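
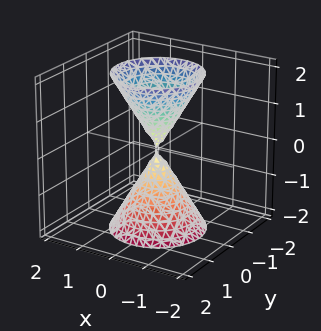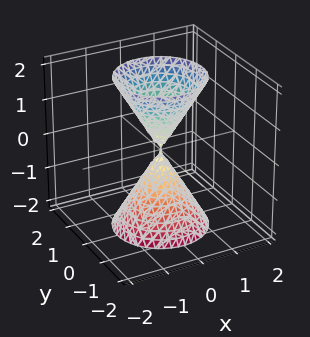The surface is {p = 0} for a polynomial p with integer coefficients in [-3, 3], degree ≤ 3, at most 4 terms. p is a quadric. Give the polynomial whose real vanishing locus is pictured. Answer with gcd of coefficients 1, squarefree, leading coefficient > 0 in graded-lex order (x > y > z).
3*x^2 + 3*y^2 - z^2

(a) There are 2 components.
(b) The degree is 2 — a double cone through the origin; a quadric.
(c) By symmetry, every cross-section ⟂ z is a circle, so x, y appear only via x² + y²; mirror symmetry z ↦ −z ⇒ only even powers of z.
(d) Checking where it meets the axes: a circular section at z = -1 has radius between 0 and 1; it meets the z-axis at z = 0 (among the integer gridlines).
(e) Assembling these constraints gives the stated polynomial.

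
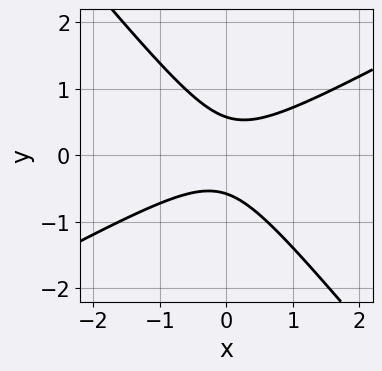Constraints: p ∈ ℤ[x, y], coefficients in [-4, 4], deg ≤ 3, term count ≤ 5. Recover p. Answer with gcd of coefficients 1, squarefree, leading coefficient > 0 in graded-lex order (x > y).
1. deg p = 2. A generic line meets the curve in up to 2 points.
2. From the axis intercepts and sections: no x-intercept at any integer in the box.
3. Solving for integer coefficients yields p as stated.

2*x^2 - 2*x*y - 3*y^2 + 1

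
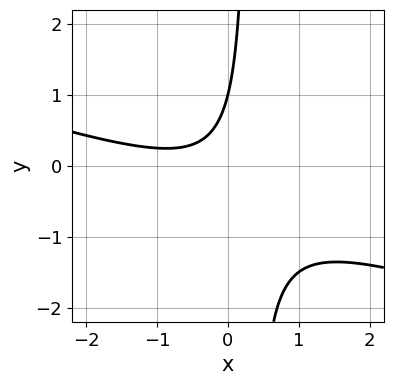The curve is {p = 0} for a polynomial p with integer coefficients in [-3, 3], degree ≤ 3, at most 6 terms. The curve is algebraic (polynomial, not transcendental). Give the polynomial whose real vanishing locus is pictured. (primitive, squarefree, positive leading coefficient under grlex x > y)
1. deg p = 2. The shape is more complex than any degree-1 curve.
2. From the axis intercepts and sections: one y-axis crossing is at y = 1; the curve avoids every integer x-axis point in the box.
3. Putting this together gives p.

x^2 + 3*x*y + x - y + 1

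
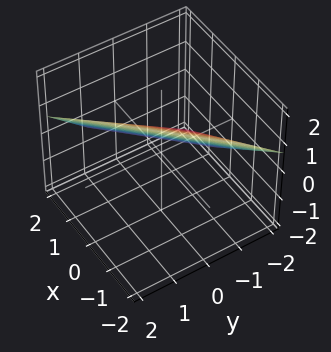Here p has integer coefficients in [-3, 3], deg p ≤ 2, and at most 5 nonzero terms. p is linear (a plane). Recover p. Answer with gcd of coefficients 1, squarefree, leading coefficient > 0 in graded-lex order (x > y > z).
Degree: every cross-section is a straight line — this is a plane, so deg p = 1.
Reading off the gridlines: it crosses the x-axis at the gridline x = 1; it meets the y-axis at y = -1 (among the integer gridlines).
Putting this together gives p.

2*x - 2*y + 3*z - 2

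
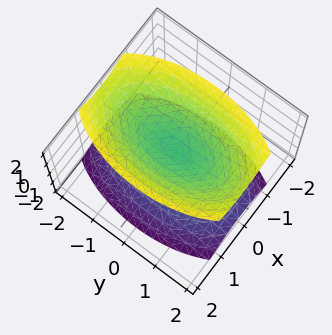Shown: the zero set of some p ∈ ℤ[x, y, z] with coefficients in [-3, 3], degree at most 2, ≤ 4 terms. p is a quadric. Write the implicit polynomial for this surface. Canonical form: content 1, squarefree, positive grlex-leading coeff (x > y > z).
3*x^2 + y^2 - 2*z^2 + 1

(a) The picture has 2 separate pieces.
(b) deg p = 2.
(c) Symmetries: it's symmetric under x → −x, forcing even powers of x; it's symmetric under y → −y, forcing even powers of y; the z ↦ −z reflection is a symmetry, so z appears only in even powers.
(d) Checking where it meets the axes: it misses every integer gridline on the x-axis; the surface avoids every integer y-axis point in the box.
(e) Matching integer coefficients to the picture gives p.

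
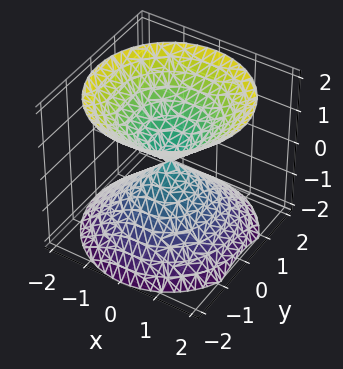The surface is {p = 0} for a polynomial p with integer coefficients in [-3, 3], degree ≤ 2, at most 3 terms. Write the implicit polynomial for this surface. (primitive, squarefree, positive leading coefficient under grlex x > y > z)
x^2 + y^2 - z^2

First, there are 2 components. Treating them together as one polynomial.
Then, deg p = 2. A double cone through the origin; a quadric.
Next, symmetries: every cross-section ⟂ z is a circle, so x, y appear only via x² + y²; the z ↦ −z reflection is a symmetry, so z appears only in even powers.
Next, observable constraints: it crosses the x-axis at the gridline x = 0; it meets the y-axis at y = 0 (among the integer gridlines).
Finally, putting this together gives p.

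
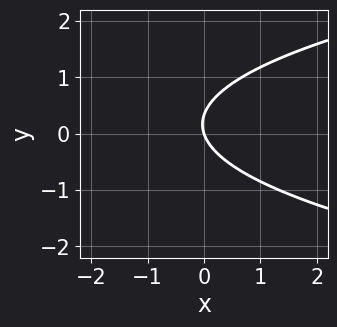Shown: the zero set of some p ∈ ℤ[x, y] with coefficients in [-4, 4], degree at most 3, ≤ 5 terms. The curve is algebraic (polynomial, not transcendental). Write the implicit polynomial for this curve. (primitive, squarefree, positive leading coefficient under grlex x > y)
The degree is 2 — the shape is more complex than any degree-1 curve.
From the axis intercepts and sections: it crosses the y-axis at the gridline y = 0; it crosses the x-axis at the gridline x = 0.
Assembling these constraints gives the stated polynomial.

3*y^2 - 3*x - y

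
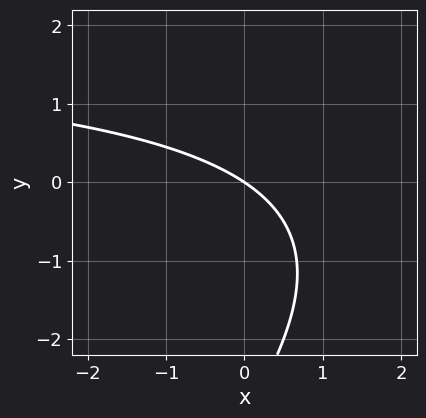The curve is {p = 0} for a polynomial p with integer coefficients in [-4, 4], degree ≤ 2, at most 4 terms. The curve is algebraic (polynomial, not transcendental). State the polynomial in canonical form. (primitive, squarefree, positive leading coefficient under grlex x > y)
First, the degree is 2 — the shape is more complex than any degree-1 curve.
Then, from the visible intercepts: it meets the y-axis at y = 0 (among the integer gridlines); it meets the x-axis at x = 0 (among the integer gridlines).
Finally, matching integer coefficients to the picture gives p.

x*y - y^2 - 2*x - 3*y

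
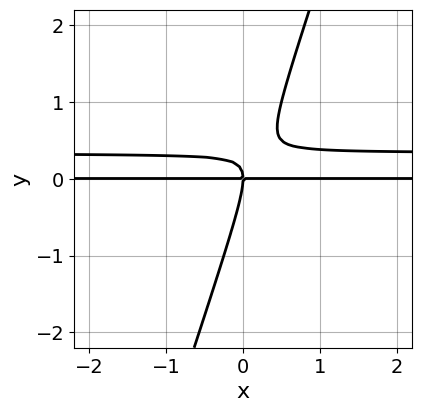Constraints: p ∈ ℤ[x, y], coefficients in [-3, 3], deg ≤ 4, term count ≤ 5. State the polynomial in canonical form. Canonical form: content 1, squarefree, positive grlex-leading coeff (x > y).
3*x*y^2 - y^3 - x*y

deg p = 3.
Observable constraints: it crosses the y-axis at the gridline y = 0; every point of the x-axis in the box is on the curve.
Matching integer coefficients to the picture gives p.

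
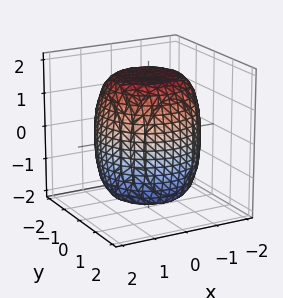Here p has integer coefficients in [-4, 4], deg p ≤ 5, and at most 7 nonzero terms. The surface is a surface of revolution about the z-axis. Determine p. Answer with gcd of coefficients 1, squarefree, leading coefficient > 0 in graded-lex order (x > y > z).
deg p = 4.
Symmetries: the z-axis is an axis of rotation, so x and y enter only as x² + y².
Against the integer gridlines: a circular section at z = -1 has radius between 1 and 2.
Matching integer coefficients to the picture gives p.

x^4 + 2*x^2*y^2 + y^4 - x^2 - y^2 + z^2 - 3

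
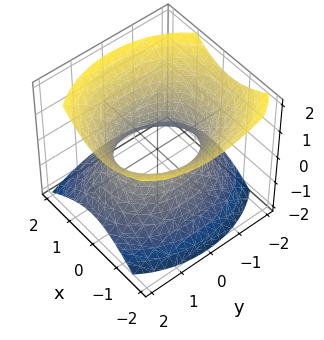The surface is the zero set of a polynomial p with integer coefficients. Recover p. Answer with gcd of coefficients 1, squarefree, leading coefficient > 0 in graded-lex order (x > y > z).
First, degree: the shape is more complex than any degree-1 surface, so deg p = 2.
Then, reading off the gridlines: the surface avoids every integer z-axis point in the box; among the integer gridlines, it crosses the x-axis at x ∈ {-1, 1}.
Finally, fitting integer coefficients to these (and the overall shape) gives p.

3*x^2 + x*z + 2*y^2 - 3*z^2 - 3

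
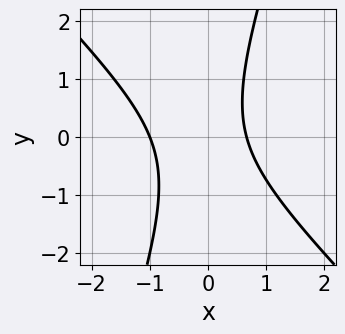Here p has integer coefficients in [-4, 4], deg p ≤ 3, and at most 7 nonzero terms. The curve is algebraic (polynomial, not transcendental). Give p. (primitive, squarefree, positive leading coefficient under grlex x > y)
3*x^2 + 2*x*y - y^2 + x - 2

deg p = 2. A generic line meets the curve in up to 2 points.
Observable constraints: it misses every integer gridline on the y-axis; it crosses the x-axis at the gridline x = -1.
Matching integer coefficients to the picture gives p.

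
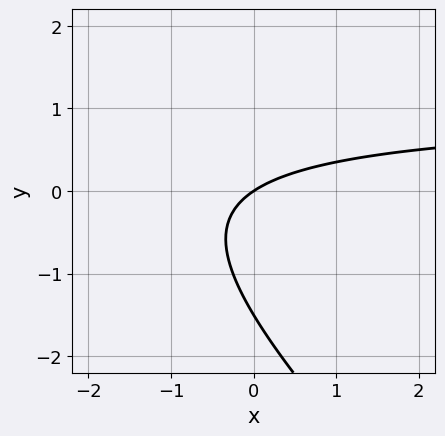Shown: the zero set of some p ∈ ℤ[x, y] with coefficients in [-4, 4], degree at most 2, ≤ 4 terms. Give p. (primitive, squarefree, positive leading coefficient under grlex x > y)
(a) deg p = 2.
(b) Observable constraints: one y-axis crossing is at y = 0; one x-axis crossing is at x = 0.
(c) Assembling these constraints gives the stated polynomial.

2*x*y + 2*y^2 - 2*x + 3*y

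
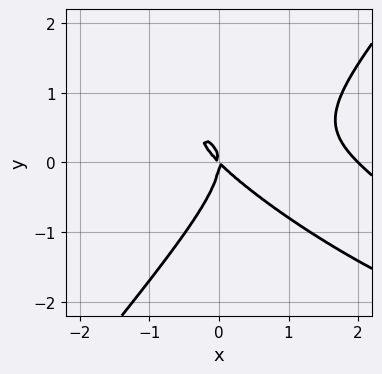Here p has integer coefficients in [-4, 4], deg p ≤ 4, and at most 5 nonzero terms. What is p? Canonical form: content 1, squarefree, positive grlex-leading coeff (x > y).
x^3 + 2*x^2*y - 2*y^3 - 2*x^2 - 2*x*y

The degree is 3 — the shape is more complex than any degree-2 curve.
Checking where it meets the axes: among the integer gridlines, it crosses the x-axis at x ∈ {0, 2}; it crosses the y-axis at the gridline y = 0.
Matching integer coefficients to the picture gives p.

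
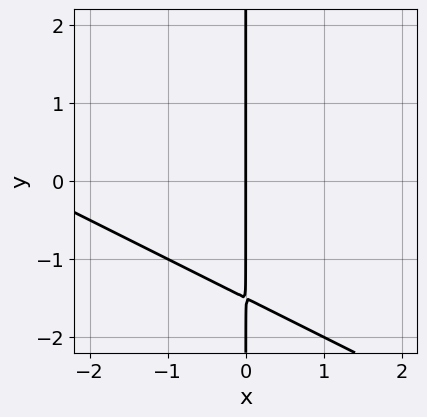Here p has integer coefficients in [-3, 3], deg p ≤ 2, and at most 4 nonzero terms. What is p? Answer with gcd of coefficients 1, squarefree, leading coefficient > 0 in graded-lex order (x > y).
1. deg p = 2. The shape is more complex than any degree-1 curve.
2. From the axis intercepts and sections: one x-axis crossing is at x = 0; the visible y-axis segment lies entirely on the curve.
3. Matching integer coefficients to the picture gives p.

x^2 + 2*x*y + 3*x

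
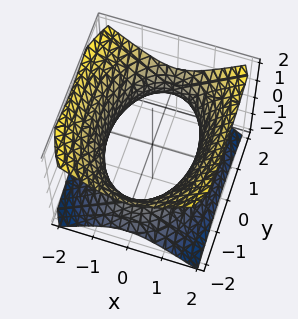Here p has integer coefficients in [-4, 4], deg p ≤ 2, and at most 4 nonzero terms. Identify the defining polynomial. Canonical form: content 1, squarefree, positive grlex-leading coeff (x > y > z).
2*x^2 + y^2 - 2*z^2 - 3

(a) Degree: an hourglass — one-sheet hyperboloid; a quadric, so deg p = 2.
(b) Symmetries: mirror symmetry z ↦ −z ⇒ only even powers of z; the y ↦ −y reflection is a symmetry, so y appears only in even powers; the x ↦ −x reflection is a symmetry, so x appears only in even powers.
(c) From the visible intercepts: it misses every integer gridline on the z-axis.
(d) Putting this together gives p.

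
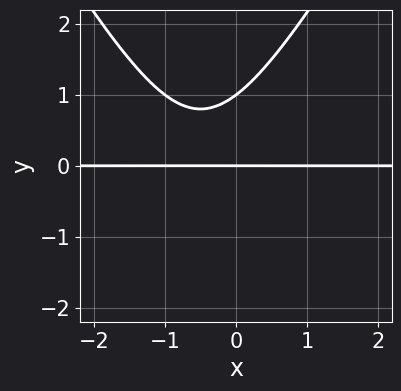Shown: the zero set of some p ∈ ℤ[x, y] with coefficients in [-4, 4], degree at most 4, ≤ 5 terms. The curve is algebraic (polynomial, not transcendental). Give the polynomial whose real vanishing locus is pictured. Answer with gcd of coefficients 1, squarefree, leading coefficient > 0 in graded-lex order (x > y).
(a) Degree: no degree-2 curve has this shape, so deg p = 3.
(b) Checking where it meets the axes: the visible x-axis segment lies entirely on the curve; the y-axis gridline crossings are at y ∈ {0, 1}.
(c) Solving for integer coefficients yields p as stated.

3*x^2*y - y^3 + 3*x*y - 2*y^2 + 3*y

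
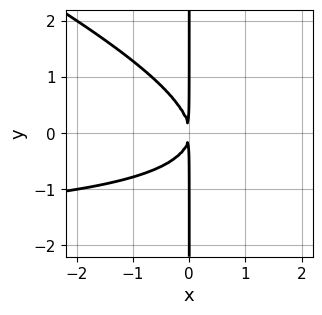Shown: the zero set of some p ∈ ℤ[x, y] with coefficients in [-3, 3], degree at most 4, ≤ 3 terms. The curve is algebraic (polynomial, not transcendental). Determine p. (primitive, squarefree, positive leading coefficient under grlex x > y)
1. deg p = 3.
2. From the visible intercepts: the visible y-axis segment lies entirely on the curve.
3. These observations pin down the coefficients.

x^2*y + 2*x*y^2 + 2*x^2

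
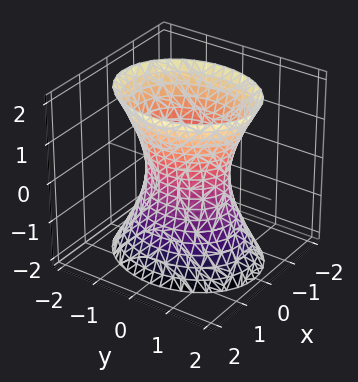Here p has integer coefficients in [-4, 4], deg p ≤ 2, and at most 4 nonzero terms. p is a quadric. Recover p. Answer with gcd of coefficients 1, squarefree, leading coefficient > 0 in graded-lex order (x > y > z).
1. The degree is 2 — one connected sheet with a waist; a quadric.
2. Symmetries: it's symmetric under x → −x, forcing even powers of x; it's symmetric under y → −y, forcing even powers of y; it's symmetric under z → −z, forcing even powers of z.
3. Reading off the gridlines: the y-axis gridline crossings are at y ∈ {-1, 1}; the surface avoids every integer z-axis point in the box.
4. Together with the visible shape, these determine p as stated.

3*x^2 + 2*y^2 - z^2 - 2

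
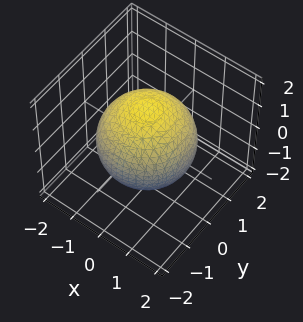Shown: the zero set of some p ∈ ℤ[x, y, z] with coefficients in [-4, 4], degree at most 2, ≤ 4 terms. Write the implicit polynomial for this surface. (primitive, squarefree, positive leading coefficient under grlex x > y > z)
1. Degree: no degree-1 surface has this shape, so deg p = 2.
2. Symmetries: rotational symmetry about the z-axis ⇒ p depends on x, y only through x² + y².
3. From the visible intercepts: a circular section at z = -1 has radius exactly 1.
4. Putting this together gives p.

x^2 + y^2 + z^2 - 2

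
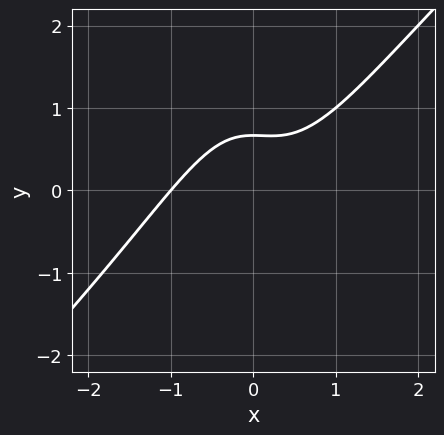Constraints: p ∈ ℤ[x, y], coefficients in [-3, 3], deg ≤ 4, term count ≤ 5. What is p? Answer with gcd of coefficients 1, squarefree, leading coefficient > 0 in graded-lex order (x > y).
3*x^3 - 3*x^2*y + x^2 - 3*y + 2

1. Degree: the shape is more complex than any degree-2 curve, so deg p = 3.
2. Observable constraints: it meets the x-axis at x = -1 (among the integer gridlines).
3. Matching integer coefficients to the picture gives p.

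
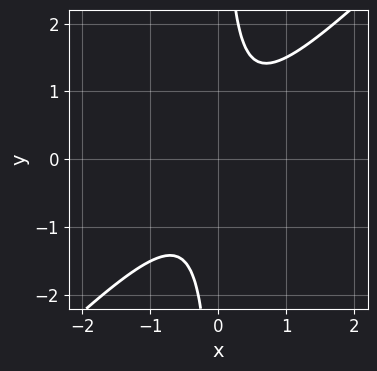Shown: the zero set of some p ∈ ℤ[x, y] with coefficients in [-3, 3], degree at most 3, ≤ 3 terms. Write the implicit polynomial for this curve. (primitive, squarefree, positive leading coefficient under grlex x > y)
2*x^2 - 2*x*y + 1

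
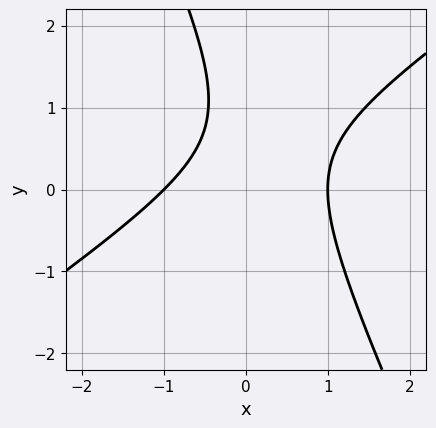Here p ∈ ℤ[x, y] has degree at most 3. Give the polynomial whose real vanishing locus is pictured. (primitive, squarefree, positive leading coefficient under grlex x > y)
(a) The degree is 2 — a generic line meets the curve in up to 2 points.
(b) Reading off the gridlines: it misses every integer gridline on the y-axis; the x-axis gridline crossings are at x ∈ {-1, 1}.
(c) The integer polynomial consistent with all of this is the stated p.

3*x^2 - 3*x*y - 2*y^2 + 3*y - 3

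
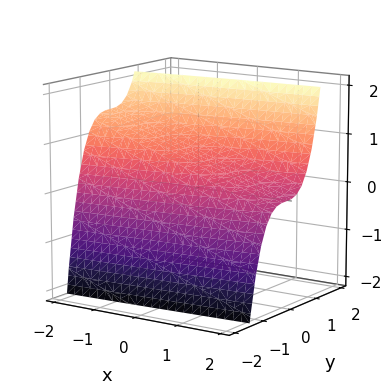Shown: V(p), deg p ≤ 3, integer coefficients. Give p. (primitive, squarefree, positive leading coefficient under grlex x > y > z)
3*y^3 - x - 3*z + 2

The degree is 3 — a generic line meets the surface in up to 3 points.
Against the integer gridlines: one x-axis crossing is at x = 2.
Matching integer coefficients to the picture gives p.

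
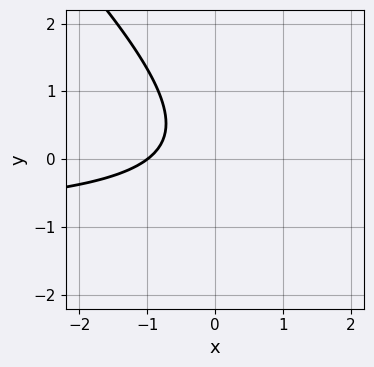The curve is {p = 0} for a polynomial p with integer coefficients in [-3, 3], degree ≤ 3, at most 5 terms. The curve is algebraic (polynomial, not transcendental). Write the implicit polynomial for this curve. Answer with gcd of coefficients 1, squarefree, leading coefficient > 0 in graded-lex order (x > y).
3*x*y + 3*y^2 + 3*x - y + 3

First, the degree is 2 — a generic line meets the curve in up to 2 points.
Then, against the integer gridlines: no y-intercept at any integer in the box; one x-axis crossing is at x = -1.
Finally, these observations pin down the coefficients.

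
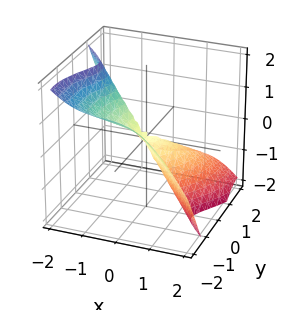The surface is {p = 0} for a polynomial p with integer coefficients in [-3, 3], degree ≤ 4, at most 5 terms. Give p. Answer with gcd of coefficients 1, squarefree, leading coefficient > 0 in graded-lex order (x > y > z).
3*x^3 + 2*x^2*z + 2*y^3 + 3*y^2*z - x*y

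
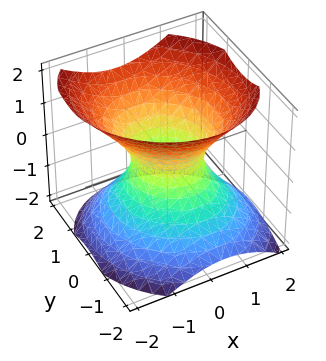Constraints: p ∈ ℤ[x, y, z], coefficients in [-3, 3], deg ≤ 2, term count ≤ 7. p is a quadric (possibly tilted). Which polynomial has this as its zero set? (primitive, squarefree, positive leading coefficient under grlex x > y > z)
3*x^2 + x*y + 3*y^2 - y*z - 3*z^2 - 2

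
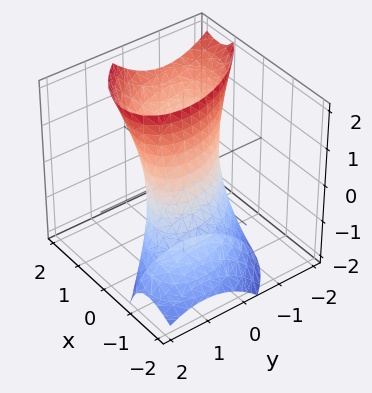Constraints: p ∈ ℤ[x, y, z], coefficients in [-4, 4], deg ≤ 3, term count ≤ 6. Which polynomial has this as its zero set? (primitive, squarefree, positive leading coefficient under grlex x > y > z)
3*x^2 + 2*x*y - 3*x*z + 2*y^2 - 2

deg p = 2. A generic line meets the surface in up to 2 points.
Observable constraints: it misses every integer gridline on the z-axis; the y-axis gridline crossings are at y ∈ {-1, 1}.
Fitting integer coefficients to these (and the overall shape) gives p.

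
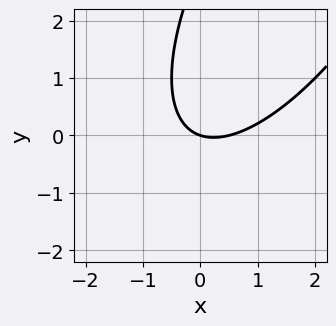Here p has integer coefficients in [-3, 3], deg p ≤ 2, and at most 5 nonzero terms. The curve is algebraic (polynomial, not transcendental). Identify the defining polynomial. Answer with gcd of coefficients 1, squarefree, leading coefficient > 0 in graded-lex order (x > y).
2*x^2 - 2*x*y + y^2 - x - 3*y

Degree: no degree-1 curve has this shape, so deg p = 2.
Observable constraints: it meets the y-axis at y = 0 (among the integer gridlines); it meets the x-axis at x = 0 (among the integer gridlines).
Solving for integer coefficients yields p as stated.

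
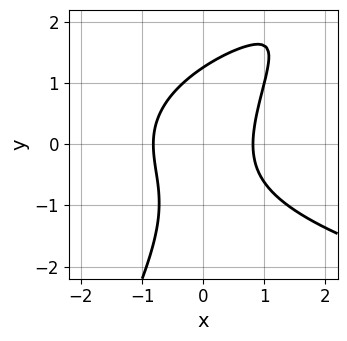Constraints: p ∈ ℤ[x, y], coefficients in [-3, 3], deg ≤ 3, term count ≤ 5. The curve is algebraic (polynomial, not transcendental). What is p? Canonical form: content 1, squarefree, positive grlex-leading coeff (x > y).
2*x*y^2 - y^3 - 3*x^2 + 2

1. Degree: a generic line meets the curve in up to 3 points, so deg p = 3.
2. Putting this together gives p.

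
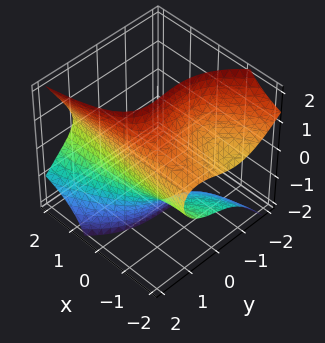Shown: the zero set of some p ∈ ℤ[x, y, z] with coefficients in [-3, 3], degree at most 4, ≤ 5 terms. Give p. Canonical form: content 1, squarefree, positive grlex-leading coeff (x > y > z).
2*x*y*z - 3*x*z^2 + 2*y^3 - 3

(a) The degree is 3 — the shape is more complex than any degree-2 surface.
(b) From the axis intercepts and sections: no x-intercept at any integer in the box; no z-intercept at any integer in the box.
(c) Solving for integer coefficients yields p as stated.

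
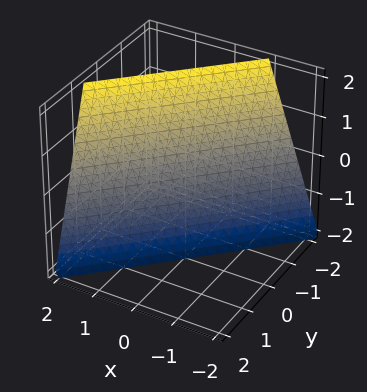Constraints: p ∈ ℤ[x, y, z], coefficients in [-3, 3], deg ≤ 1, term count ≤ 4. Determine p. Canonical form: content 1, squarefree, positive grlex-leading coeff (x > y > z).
(a) Degree: the surface is flat (a plane), so deg p = 1.
(b) From the visible intercepts: one z-axis crossing is at z = -2.
(c) Solving for integer coefficients yields p as stated.

3*x - 3*y - z - 2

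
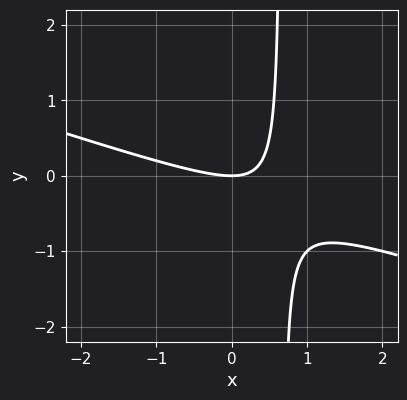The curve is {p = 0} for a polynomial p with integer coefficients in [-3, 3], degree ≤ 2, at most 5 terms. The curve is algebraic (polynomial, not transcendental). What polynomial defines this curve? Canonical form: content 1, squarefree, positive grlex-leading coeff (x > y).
x^2 + 3*x*y - 2*y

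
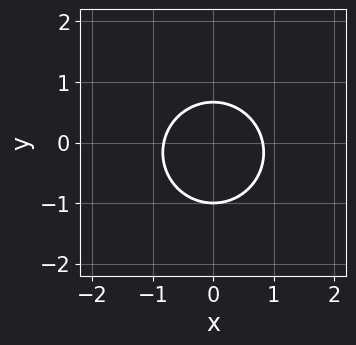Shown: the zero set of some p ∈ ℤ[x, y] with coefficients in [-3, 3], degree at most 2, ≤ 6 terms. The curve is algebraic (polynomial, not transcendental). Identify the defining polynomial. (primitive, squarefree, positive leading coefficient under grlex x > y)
1. Degree: a generic line meets the curve in up to 2 points, so deg p = 2.
2. Symmetries: mirror symmetry x ↦ −x ⇒ only even powers of x.
3. From the axis intercepts and sections: it crosses the y-axis at the gridline y = -1.
4. Together with the visible shape, these determine p as stated.

3*x^2 + 3*y^2 + y - 2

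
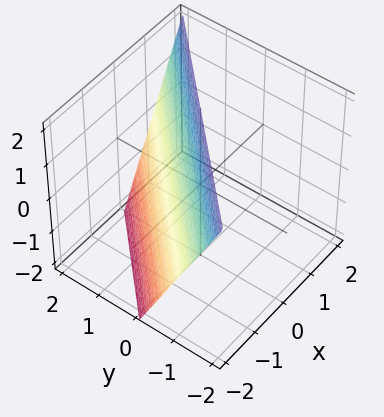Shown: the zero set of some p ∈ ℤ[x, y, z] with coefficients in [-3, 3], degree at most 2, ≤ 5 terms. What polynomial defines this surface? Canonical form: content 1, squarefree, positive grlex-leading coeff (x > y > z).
2*x - 2*y - z + 2

(a) Degree: the surface is flat (a plane), so deg p = 1.
(b) From the visible intercepts: it crosses the x-axis at the gridline x = -1; it meets the z-axis at z = 2 (among the integer gridlines); one y-axis crossing is at y = 1.
(c) The integer polynomial consistent with all of this is the stated p.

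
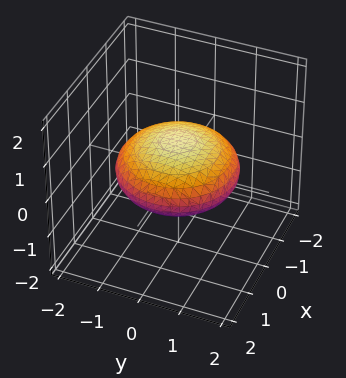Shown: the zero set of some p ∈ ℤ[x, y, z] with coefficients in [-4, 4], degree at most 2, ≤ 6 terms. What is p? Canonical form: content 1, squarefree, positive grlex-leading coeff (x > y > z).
1. Degree: a generic line meets the surface in up to 2 points, so deg p = 2.
2. Symmetries: the z-axis is an axis of rotation, so x and y enter only as x² + y².
3. From the visible intercepts: a circular section at z = 0 has radius between 1 and 2.
4. Matching integer coefficients to the picture gives p.

x^2 + y^2 + 3*z^2 - 2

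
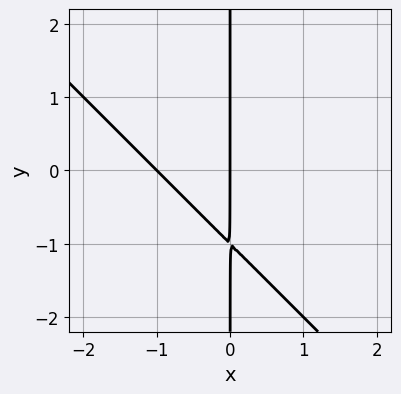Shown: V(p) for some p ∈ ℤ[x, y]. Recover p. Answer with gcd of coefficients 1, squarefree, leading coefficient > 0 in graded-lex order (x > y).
x^2 + x*y + x

First, deg p = 2. The shape is more complex than any degree-1 curve.
Next, checking where it meets the axes: among the integer gridlines, it crosses the x-axis at x ∈ {-1, 0}; every point of the y-axis in the box is on the curve.
Finally, assembling these constraints gives the stated polynomial.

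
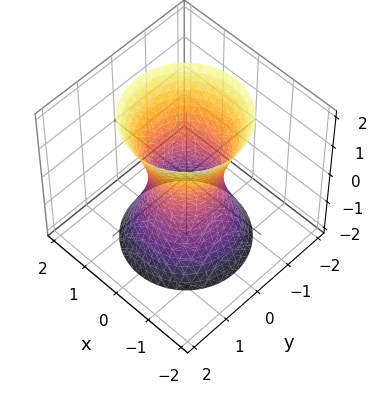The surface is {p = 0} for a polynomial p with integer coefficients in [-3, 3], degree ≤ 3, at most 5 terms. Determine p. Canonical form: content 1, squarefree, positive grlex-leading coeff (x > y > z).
3*x^2 + 3*y^2 - z^2 - 2

The degree is 2 — one connected sheet with a waist; a quadric.
Symmetries: mirror symmetry z ↦ −z ⇒ only even powers of z; every cross-section ⟂ z is a circle, so x, y appear only via x² + y².
Observable constraints: it misses every integer gridline on the z-axis; a circular section at z = 0 has radius between 0 and 1.
The integer polynomial consistent with all of this is the stated p.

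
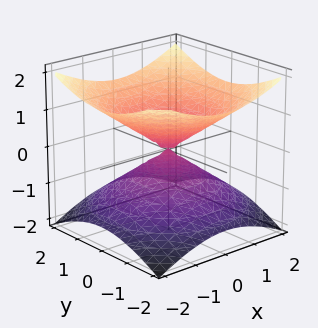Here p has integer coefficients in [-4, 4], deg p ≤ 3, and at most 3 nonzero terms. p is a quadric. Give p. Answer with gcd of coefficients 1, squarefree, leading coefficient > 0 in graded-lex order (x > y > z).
x^2 + y^2 - 2*z^2

(a) deg p = 2. Two nappes meeting at a single point; a quadric.
(b) Symmetries: it's symmetric under z → −z, forcing even powers of z; rotational symmetry about the z-axis ⇒ p depends on x, y only through x² + y².
(c) Reading off the gridlines: a circular section at z = 1 has radius between 1 and 2; one x-axis crossing is at x = 0; it crosses the z-axis at the gridline z = 0; one y-axis crossing is at y = 0.
(d) The integer polynomial consistent with all of this is the stated p.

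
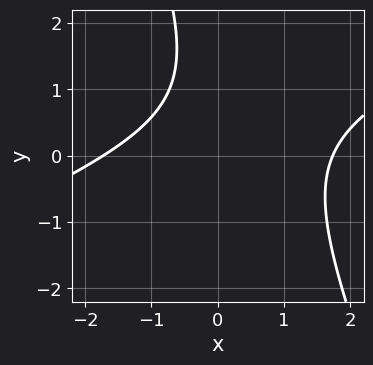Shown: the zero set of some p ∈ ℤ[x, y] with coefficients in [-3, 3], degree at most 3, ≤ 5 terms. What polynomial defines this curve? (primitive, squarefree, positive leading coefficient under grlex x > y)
x^2 - 2*x*y - y^2 + 2*y - 3

The degree is 2 — the shape is more complex than any degree-1 curve.
Checking where it meets the axes: the curve avoids every integer y-axis point in the box.
These observations pin down the coefficients.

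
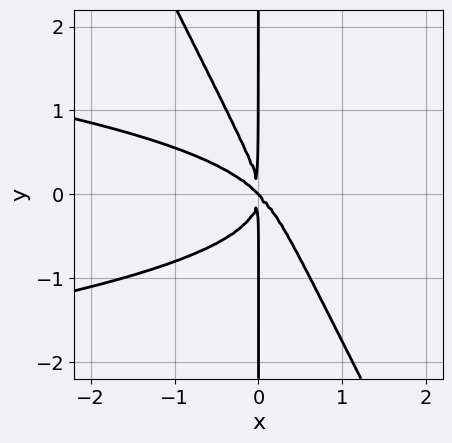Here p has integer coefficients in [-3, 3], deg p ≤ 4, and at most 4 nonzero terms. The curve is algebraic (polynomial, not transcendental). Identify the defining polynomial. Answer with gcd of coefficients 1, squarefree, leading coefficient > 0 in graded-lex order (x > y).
2*x^2*y^2 + x*y^3 + x^3 + x^2*y

(a) Degree: the shape is more complex than any degree-3 curve, so deg p = 4.
(b) Checking where it meets the axes: every point of the y-axis in the box is on the curve; it crosses the x-axis at the gridline x = 0.
(c) Assembling these constraints gives the stated polynomial.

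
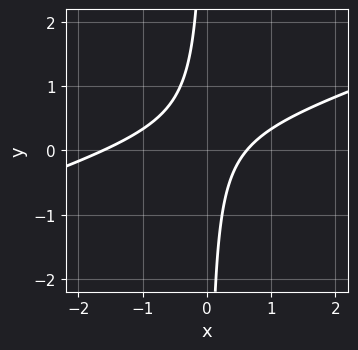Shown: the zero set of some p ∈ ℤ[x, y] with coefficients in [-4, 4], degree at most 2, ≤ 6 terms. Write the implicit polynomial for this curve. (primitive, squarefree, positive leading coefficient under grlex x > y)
x^2 - 3*x*y + x - 1

First, degree: no degree-1 curve has this shape, so deg p = 2.
Then, checking where it meets the axes: no y-intercept at any integer in the box.
Finally, putting this together gives p.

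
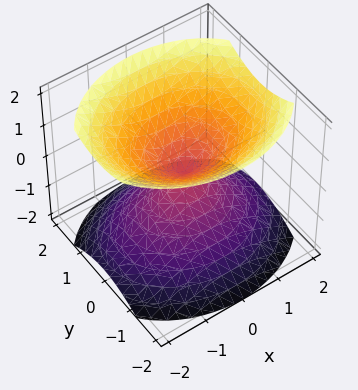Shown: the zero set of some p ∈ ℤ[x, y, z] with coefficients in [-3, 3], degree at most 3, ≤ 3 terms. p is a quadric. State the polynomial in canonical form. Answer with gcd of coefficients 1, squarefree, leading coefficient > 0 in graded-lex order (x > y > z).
2*x^2 + 3*y^2 - 3*z^2

1. There are 2 components. Treating them together as one polynomial.
2. deg p = 2. Two nappes meeting at a single point; a quadric.
3. Symmetries: the y ↦ −y reflection is a symmetry, so y appears only in even powers; mirror symmetry x ↦ −x ⇒ only even powers of x; mirror symmetry z ↦ −z ⇒ only even powers of z.
4. From the axis intercepts and sections: it crosses the z-axis at the gridline z = 0; one y-axis crossing is at y = 0.
5. Matching integer coefficients to the picture gives p.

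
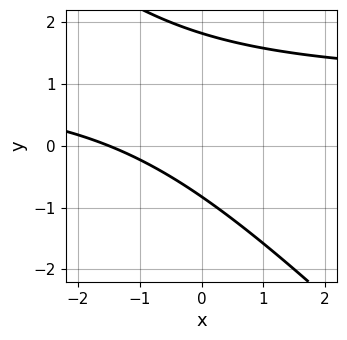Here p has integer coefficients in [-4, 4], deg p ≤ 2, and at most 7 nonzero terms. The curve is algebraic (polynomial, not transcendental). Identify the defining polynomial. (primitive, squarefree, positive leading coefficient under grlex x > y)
2*x*y + 2*y^2 - 2*x - 2*y - 3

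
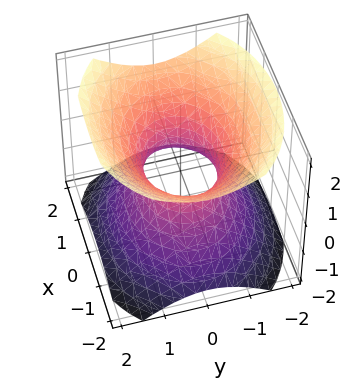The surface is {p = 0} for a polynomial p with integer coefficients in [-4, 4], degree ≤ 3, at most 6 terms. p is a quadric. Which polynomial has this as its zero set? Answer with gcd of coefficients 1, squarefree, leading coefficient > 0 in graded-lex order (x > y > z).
2*x^2 + 3*y^2 - 3*z^2 - 2

(a) deg p = 2.
(b) Symmetries: it's symmetric under x → −x, forcing even powers of x; it's symmetric under y → −y, forcing even powers of y; it's symmetric under z → −z, forcing even powers of z.
(c) Against the integer gridlines: the surface avoids every integer z-axis point in the box; the x-axis gridline crossings are at x ∈ {-1, 1}.
(d) Solving for integer coefficients yields p as stated.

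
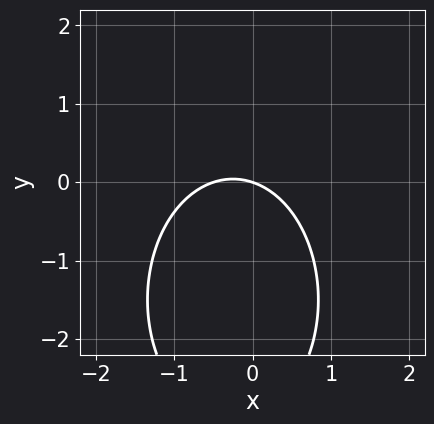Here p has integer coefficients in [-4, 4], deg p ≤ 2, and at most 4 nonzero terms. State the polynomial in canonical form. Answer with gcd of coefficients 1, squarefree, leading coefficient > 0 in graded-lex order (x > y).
1. deg p = 2.
2. From the axis intercepts and sections: it crosses the x-axis at the gridline x = 0; one y-axis crossing is at y = 0.
3. The integer polynomial consistent with all of this is the stated p.

2*x^2 + y^2 + x + 3*y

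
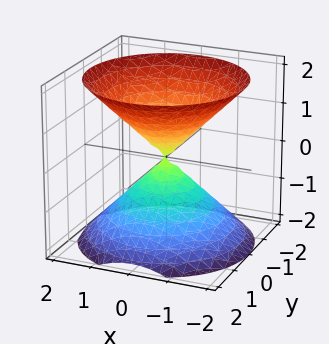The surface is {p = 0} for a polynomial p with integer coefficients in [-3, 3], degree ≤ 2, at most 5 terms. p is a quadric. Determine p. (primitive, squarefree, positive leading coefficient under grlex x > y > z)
1. The picture has 2 separate pieces. They look like related sheets of one shape, so recover p as a whole.
2. deg p = 2. Two nappes meeting at a single point; a quadric.
3. Symmetries: it's symmetric under z → −z, forcing even powers of z; every cross-section ⟂ z is a circle, so x, y appear only via x² + y².
4. From the axis intercepts and sections: a circular section at z = -1 has radius exactly 1; one y-axis crossing is at y = 0; it crosses the z-axis at the gridline z = 0.
5. Matching integer coefficients to the picture gives p.

x^2 + y^2 - z^2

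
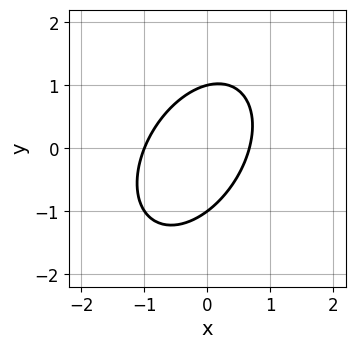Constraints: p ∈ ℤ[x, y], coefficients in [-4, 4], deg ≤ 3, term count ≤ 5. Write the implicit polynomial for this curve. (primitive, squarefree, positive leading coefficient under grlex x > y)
(a) deg p = 2. The shape is more complex than any degree-1 curve.
(b) From the axis intercepts and sections: it meets the x-axis at x = -1 (among the integer gridlines); the y-axis gridline crossings are at y ∈ {-1, 1}.
(c) Fitting integer coefficients to these (and the overall shape) gives p.

3*x^2 - 2*x*y + 2*y^2 + x - 2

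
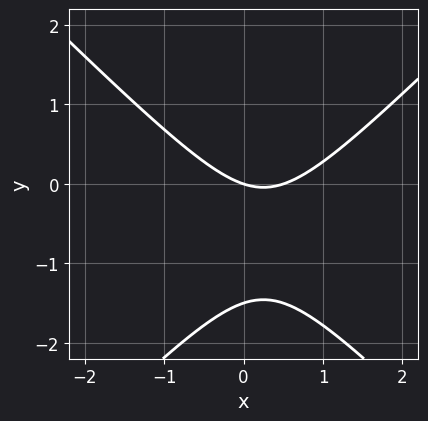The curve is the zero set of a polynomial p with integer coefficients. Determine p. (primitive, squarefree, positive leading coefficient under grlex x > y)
2*x^2 - 2*y^2 - x - 3*y

(a) deg p = 2. The shape is more complex than any degree-1 curve.
(b) From the visible intercepts: one y-axis crossing is at y = 0; one x-axis crossing is at x = 0.
(c) Putting this together gives p.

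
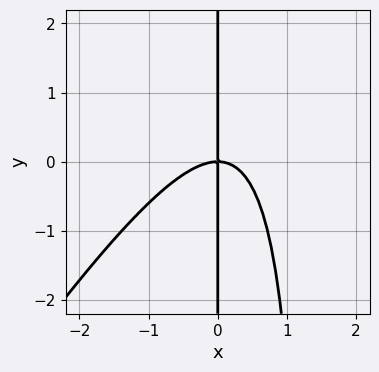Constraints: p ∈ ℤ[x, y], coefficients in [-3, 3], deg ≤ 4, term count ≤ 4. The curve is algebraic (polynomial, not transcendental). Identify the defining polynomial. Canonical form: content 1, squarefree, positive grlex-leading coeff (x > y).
3*x^3 - 2*x^2*y + 3*x*y

First, the degree is 3 — no degree-2 curve has this shape.
Then, from the visible intercepts: every point of the y-axis in the box is on the curve; it meets the x-axis at x = 0 (among the integer gridlines).
Finally, the integer polynomial consistent with all of this is the stated p.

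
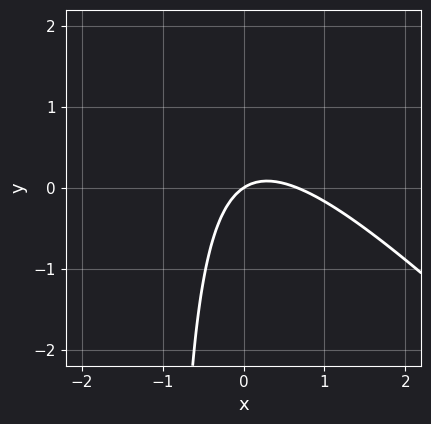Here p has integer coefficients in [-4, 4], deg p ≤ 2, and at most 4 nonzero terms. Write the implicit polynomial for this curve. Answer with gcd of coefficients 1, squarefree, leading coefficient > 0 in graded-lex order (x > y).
deg p = 2.
Checking where it meets the axes: one x-axis crossing is at x = 0; it crosses the y-axis at the gridline y = 0.
These observations pin down the coefficients.

3*x^2 + 3*x*y - 2*x + 3*y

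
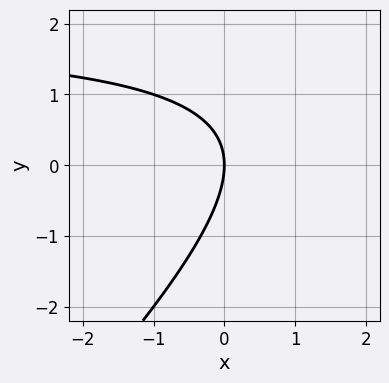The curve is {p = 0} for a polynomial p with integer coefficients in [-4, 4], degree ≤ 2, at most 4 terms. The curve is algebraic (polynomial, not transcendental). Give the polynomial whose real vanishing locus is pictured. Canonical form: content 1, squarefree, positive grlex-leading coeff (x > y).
deg p = 2. A generic line meets the curve in up to 2 points.
From the visible intercepts: it crosses the x-axis at the gridline x = 0; it meets the y-axis at y = 0 (among the integer gridlines).
These observations pin down the coefficients.

x*y - y^2 - 2*x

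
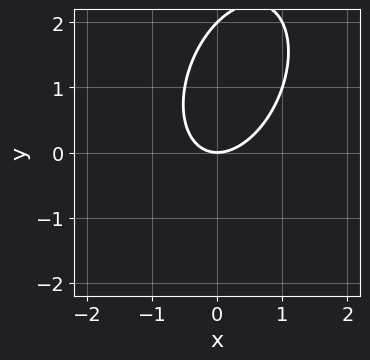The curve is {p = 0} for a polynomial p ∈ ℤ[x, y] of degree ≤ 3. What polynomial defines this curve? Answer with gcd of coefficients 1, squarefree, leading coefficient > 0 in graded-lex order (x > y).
2*x^2 - x*y + y^2 - 2*y

First, the degree is 2 — no degree-1 curve has this shape.
Next, against the integer gridlines: the y-axis gridline crossings are at y ∈ {0, 2}; one x-axis crossing is at x = 0.
Finally, fitting integer coefficients to these (and the overall shape) gives p.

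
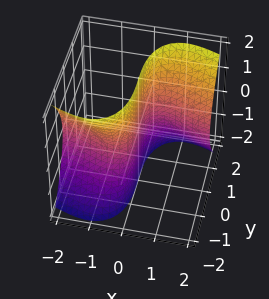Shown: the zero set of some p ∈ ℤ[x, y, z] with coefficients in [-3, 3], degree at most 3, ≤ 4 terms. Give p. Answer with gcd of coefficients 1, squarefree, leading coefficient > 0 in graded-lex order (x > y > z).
The degree is 3 — a generic line meets the surface in up to 3 points.
Checking where it meets the axes: every point of the z-axis in the box is on the surface; it crosses the y-axis at the gridline y = 0; it meets the x-axis at x = 0 (among the integer gridlines).
Putting this together gives p.

3*x^2*y - 2*x*z^2 + y^3 - 3*x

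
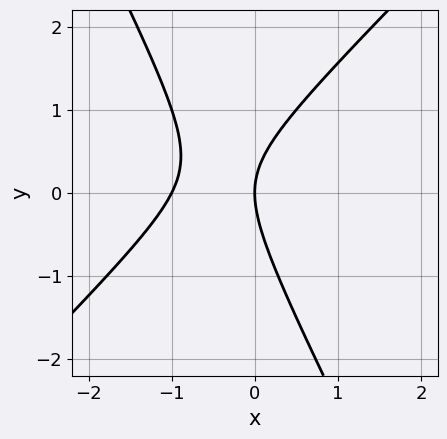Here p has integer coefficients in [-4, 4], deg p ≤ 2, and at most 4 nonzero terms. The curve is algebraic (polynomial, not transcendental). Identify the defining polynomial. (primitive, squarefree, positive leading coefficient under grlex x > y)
2*x^2 - x*y - y^2 + 2*x

(a) deg p = 2. A generic line meets the curve in up to 2 points.
(b) Reading off the gridlines: among the integer gridlines, it crosses the x-axis at x ∈ {-1, 0}; it meets the y-axis at y = 0 (among the integer gridlines).
(c) Fitting integer coefficients to these (and the overall shape) gives p.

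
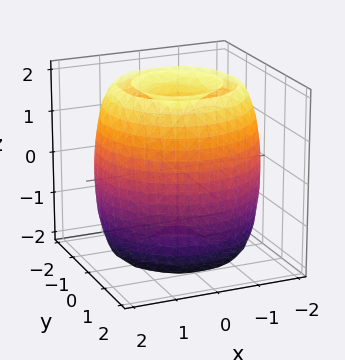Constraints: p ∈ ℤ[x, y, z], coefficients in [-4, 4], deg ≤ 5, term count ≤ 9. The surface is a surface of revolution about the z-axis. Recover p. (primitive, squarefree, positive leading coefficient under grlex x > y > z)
(a) There are 2 components.
(b) The degree is 4 — the shape is more complex than any degree-3 surface.
(c) By symmetry, the z-axis is an axis of rotation, so x and y enter only as x² + y².
(d) Observable constraints: a circular section at z = 1 has radius between 1 and 2.
(e) Assembling these constraints gives the stated polynomial.

x^4 + 2*x^2*y^2 + y^4 - 3*x^2 - 3*y^2 + z^2 - 2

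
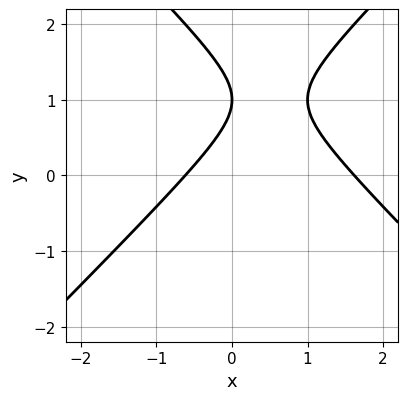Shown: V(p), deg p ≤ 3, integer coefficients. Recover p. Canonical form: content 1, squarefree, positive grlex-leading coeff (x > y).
1. Degree: no degree-1 curve has this shape, so deg p = 2.
2. From the visible intercepts: it meets the y-axis at y = 1 (among the integer gridlines).
3. Together with the visible shape, these determine p as stated.

x^2 - y^2 - x + 2*y - 1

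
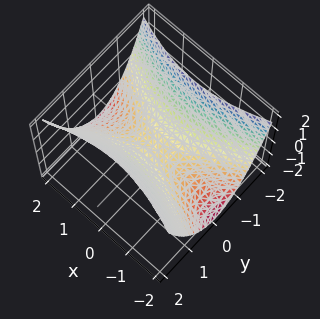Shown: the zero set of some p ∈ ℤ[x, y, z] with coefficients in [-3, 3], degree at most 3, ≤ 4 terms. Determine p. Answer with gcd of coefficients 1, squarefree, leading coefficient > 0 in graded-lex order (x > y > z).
x^2 - 3*y^2 + 3*z

(a) Degree: a hyperbolic paraboloid; a quadric, so deg p = 2.
(b) Symmetries: it's symmetric under x → −x, forcing even powers of x; it's symmetric under y → −y, forcing even powers of y.
(c) From the axis intercepts and sections: one z-axis crossing is at z = 0; one x-axis crossing is at x = 0.
(d) Solving for integer coefficients yields p as stated.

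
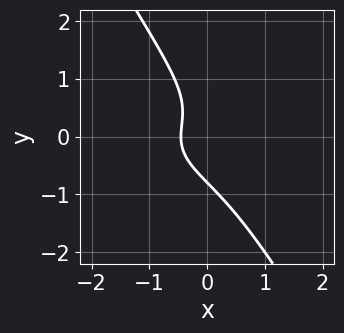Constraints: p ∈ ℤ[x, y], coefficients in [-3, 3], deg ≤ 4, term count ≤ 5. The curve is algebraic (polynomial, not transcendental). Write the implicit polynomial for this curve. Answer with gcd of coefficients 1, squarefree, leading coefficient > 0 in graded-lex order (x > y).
x^3 + 3*x*y^2 + 2*y^3 + 2*x + 1

First, degree: the shape is more complex than any degree-2 curve, so deg p = 3.
Finally, matching integer coefficients to the picture gives p.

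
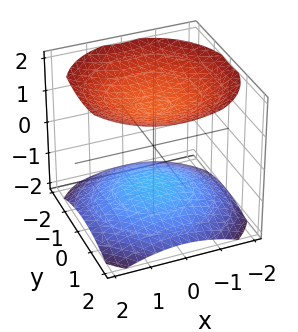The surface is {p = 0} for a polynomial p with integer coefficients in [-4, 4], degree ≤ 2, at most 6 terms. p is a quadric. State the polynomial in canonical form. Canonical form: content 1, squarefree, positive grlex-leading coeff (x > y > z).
First, there are 2 components. They look like related sheets of one shape, so recover p as a whole.
Then, deg p = 2. Two sheets facing apart; a quadric.
Then, by symmetry, the surface is invariant under rotation about z: p = q(x² + y², z); mirror symmetry z ↦ −z ⇒ only even powers of z.
Then, checking where it meets the axes: the surface avoids every integer y-axis point in the box; no x-intercept at any integer in the box.
Finally, these observations pin down the coefficients.

x^2 + y^2 - 2*z^2 + 3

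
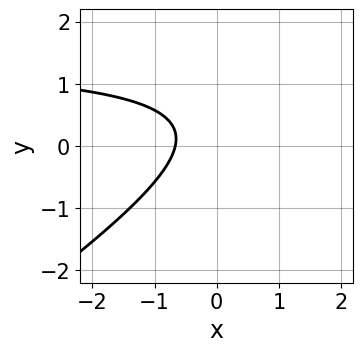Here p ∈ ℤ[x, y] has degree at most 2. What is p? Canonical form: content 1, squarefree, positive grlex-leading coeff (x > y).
(a) deg p = 2. A generic line meets the curve in up to 2 points.
(b) Checking where it meets the axes: no y-intercept at any integer in the box.
(c) Putting this together gives p.

2*x*y - 3*y^2 - 3*x + 2*y - 2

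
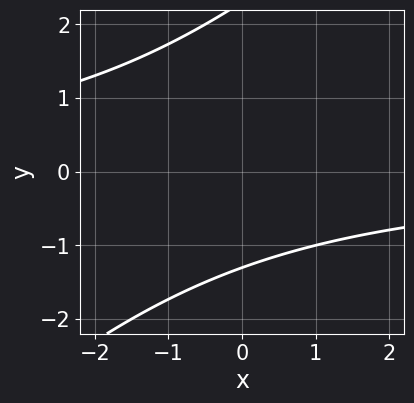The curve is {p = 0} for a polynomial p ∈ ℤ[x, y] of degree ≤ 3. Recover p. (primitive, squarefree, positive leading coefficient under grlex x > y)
x*y - y^2 + y + 3

The degree is 2 — no degree-1 curve has this shape.
From the visible intercepts: no x-intercept at any integer in the box.
The integer polynomial consistent with all of this is the stated p.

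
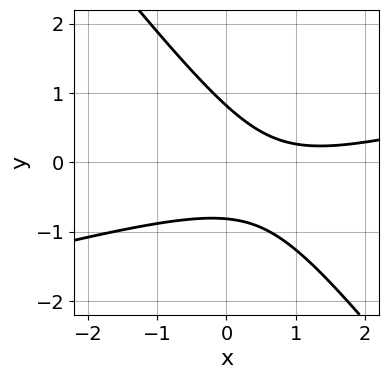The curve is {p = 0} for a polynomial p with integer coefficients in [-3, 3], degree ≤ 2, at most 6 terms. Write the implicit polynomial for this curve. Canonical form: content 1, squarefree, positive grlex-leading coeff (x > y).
1. Degree: a generic line meets the curve in up to 2 points, so deg p = 2.
2. From the visible intercepts: it misses every integer gridline on the x-axis.
3. Putting this together gives p.

x^2 - 3*x*y - 3*y^2 - 2*x + 2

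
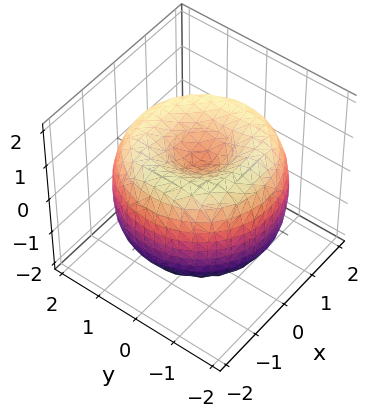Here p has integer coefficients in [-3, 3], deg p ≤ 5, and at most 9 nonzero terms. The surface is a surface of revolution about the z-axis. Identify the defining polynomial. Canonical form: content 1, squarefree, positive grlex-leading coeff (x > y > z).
x^4 + 2*x^2*y^2 + y^4 - 3*x^2 - 3*y^2 + 2*z^2 - 1

The degree is 4 — no degree-3 surface has this shape.
By symmetry, every cross-section ⟂ z is a circle, so x, y appear only via x² + y².
Observable constraints: a circular section at z = 0 has radius between 1 and 2.
Solving for integer coefficients yields p as stated.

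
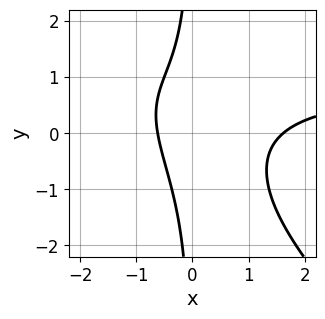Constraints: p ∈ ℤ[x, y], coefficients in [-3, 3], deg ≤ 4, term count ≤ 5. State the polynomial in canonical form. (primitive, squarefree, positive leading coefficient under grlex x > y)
x^2*y + x*y^2 - x^2 + x + 1

First, degree: no degree-2 curve has this shape, so deg p = 3.
Next, from the visible intercepts: it misses every integer gridline on the y-axis.
Finally, fitting integer coefficients to these (and the overall shape) gives p.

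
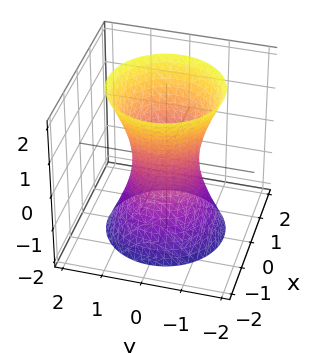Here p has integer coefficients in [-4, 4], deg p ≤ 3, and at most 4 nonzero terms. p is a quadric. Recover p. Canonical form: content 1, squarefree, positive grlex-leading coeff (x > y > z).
3*x^2 + 3*y^2 - z^2 - 2

The degree is 2 — one connected sheet with a waist; a quadric.
Symmetries: the z ↦ −z reflection is a symmetry, so z appears only in even powers; every cross-section ⟂ z is a circle, so x, y appear only via x² + y².
From the visible intercepts: a circular section at z = -2 has radius between 1 and 2; the surface avoids every integer z-axis point in the box.
Fitting integer coefficients to these (and the overall shape) gives p.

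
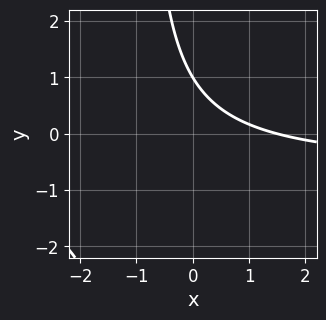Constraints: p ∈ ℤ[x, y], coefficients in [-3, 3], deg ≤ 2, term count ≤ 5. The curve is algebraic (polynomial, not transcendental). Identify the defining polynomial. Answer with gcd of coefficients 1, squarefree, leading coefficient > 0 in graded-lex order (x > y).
3*x*y + 2*x + 3*y - 3

1. Degree: no degree-1 curve has this shape, so deg p = 2.
2. Reading off the gridlines: it crosses the y-axis at the gridline y = 1.
3. The integer polynomial consistent with all of this is the stated p.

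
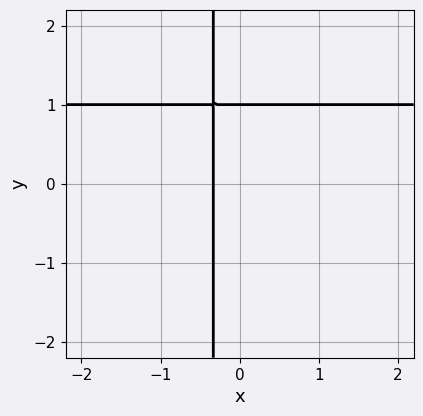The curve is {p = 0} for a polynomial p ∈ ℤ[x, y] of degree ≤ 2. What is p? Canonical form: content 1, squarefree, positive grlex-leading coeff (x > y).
deg p = 2. No degree-1 curve has this shape.
Checking where it meets the axes: it crosses the y-axis at the gridline y = 1.
Fitting integer coefficients to these (and the overall shape) gives p.

3*x*y - 3*x + y - 1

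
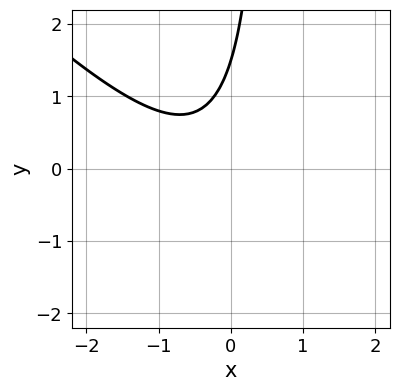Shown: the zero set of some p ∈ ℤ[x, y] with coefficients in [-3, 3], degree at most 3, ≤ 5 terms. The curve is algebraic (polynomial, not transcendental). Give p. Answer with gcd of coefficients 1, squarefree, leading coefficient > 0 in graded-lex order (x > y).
3*x^2 + 3*x*y + 2*x - 2*y + 3

First, degree: the shape is more complex than any degree-1 curve, so deg p = 2.
Then, against the integer gridlines: no x-intercept at any integer in the box.
Finally, the integer polynomial consistent with all of this is the stated p.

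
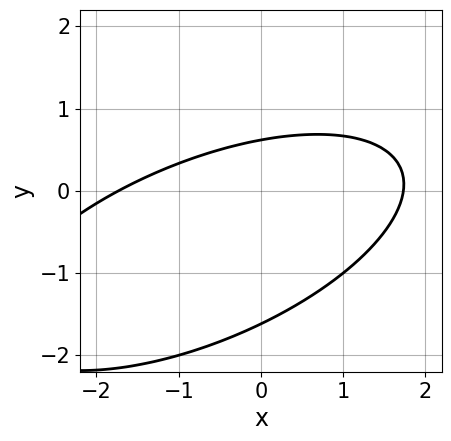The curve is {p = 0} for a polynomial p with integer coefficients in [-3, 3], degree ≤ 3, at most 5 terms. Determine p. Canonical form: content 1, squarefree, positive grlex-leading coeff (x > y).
x^2 - 2*x*y + 3*y^2 + 3*y - 3

(a) Degree: no degree-1 curve has this shape, so deg p = 2.
(b) Matching integer coefficients to the picture gives p.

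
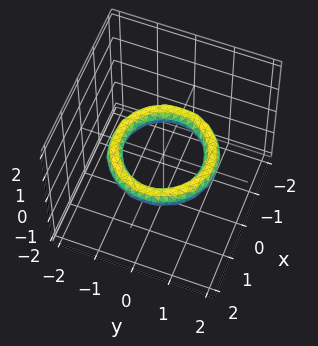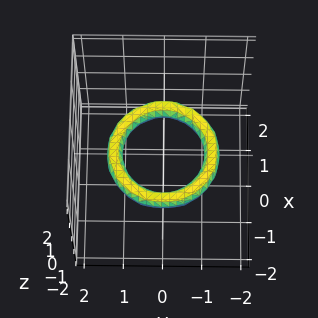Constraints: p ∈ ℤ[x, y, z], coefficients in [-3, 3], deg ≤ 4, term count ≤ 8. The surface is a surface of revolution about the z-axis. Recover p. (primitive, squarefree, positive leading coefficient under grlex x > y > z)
First, the degree is 4 — the shape is more complex than any degree-3 surface.
Next, symmetry: the surface is invariant under rotation about z: p = q(x² + y², z).
Then, reading off the gridlines: the surface avoids every integer z-axis point in the box; a circular section at z = 0 has radius exactly 1; among the integer gridlines, it crosses the x-axis at x ∈ {-1, 1}.
Finally, putting this together gives p. Check: (0, 1, 0) on the y-axis lies on the surface, and p(0, 1, 0) = 0. ✓

x^4 + 2*x^2*y^2 + y^4 - 3*x^2 - 3*y^2 + 3*z^2 + 2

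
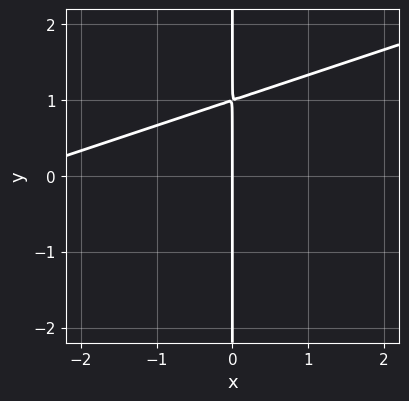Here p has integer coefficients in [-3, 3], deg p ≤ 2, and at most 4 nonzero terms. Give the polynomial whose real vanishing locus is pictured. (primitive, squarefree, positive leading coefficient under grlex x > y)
x^2 - 3*x*y + 3*x

(a) deg p = 2. A generic line meets the curve in up to 2 points.
(b) From the axis intercepts and sections: it crosses the x-axis at the gridline x = 0; every point of the y-axis in the box is on the curve.
(c) Together with the visible shape, these determine p as stated.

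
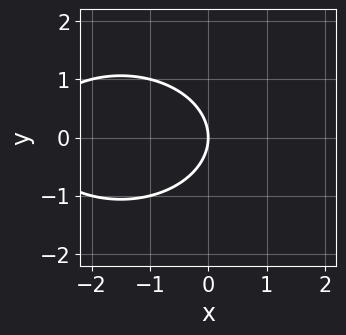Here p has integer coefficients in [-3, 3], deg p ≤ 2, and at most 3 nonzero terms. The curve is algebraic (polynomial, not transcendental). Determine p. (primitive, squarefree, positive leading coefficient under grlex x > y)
(a) Degree: the shape is more complex than any degree-1 curve, so deg p = 2.
(b) Symmetries: the y ↦ −y reflection is a symmetry, so y appears only in even powers.
(c) Checking where it meets the axes: it crosses the y-axis at the gridline y = 0; it crosses the x-axis at the gridline x = 0.
(d) Fitting integer coefficients to these (and the overall shape) gives p.

x^2 + 2*y^2 + 3*x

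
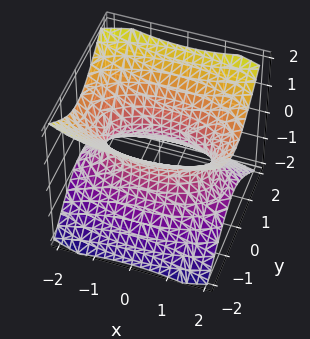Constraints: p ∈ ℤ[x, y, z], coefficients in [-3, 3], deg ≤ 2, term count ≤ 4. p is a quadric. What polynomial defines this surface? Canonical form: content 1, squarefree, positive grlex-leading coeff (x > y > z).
x^2 + 3*y^2 - 3*z^2 - 2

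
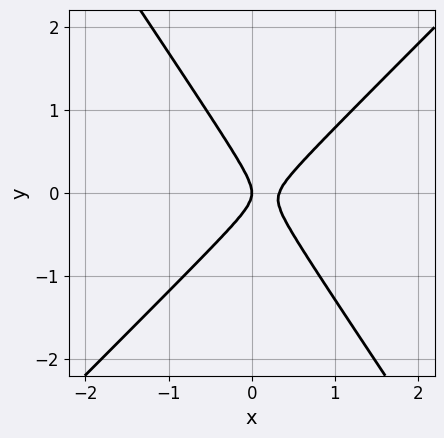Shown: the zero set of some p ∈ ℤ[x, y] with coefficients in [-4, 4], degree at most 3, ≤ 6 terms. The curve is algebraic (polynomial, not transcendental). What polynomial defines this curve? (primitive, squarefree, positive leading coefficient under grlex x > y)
3*x^2 - x*y - 2*y^2 - x

1. Degree: the shape is more complex than any degree-1 curve, so deg p = 2.
2. From the visible intercepts: it crosses the x-axis at the gridline x = 0; it crosses the y-axis at the gridline y = 0.
3. Together with the visible shape, these determine p as stated.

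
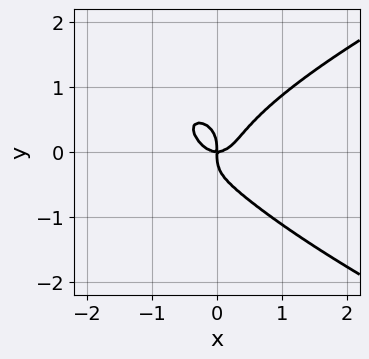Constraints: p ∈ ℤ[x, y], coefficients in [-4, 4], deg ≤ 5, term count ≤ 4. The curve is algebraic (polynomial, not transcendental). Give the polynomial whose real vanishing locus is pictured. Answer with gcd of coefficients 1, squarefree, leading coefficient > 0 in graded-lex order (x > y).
2*y^4 - 2*x^3 + x*y

(a) The degree is 4 — a generic line meets the curve in up to 4 points.
(b) Against the integer gridlines: one y-axis crossing is at y = 0; it crosses the x-axis at the gridline x = 0.
(c) The integer polynomial consistent with all of this is the stated p.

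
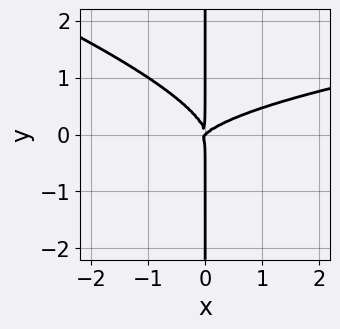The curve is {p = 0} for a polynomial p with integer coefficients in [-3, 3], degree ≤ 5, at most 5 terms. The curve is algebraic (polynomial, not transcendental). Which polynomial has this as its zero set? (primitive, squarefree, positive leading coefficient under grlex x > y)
x^2*y^2 + 3*x*y^3 - x^3 + x^2*y

1. deg p = 4. No degree-3 curve has this shape.
2. Checking where it meets the axes: it crosses the x-axis at the gridline x = 0; the visible y-axis segment lies entirely on the curve.
3. Solving for integer coefficients yields p as stated.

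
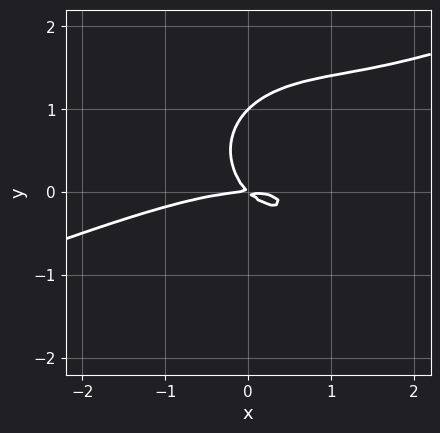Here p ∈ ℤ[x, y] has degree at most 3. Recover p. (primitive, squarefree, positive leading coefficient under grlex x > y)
x^3 - 2*x^2*y - 3*y^3 + 3*x*y + 3*y^2

(a) deg p = 3.
(b) From the axis intercepts and sections: it crosses the x-axis at the gridline x = 0; among the integer gridlines, it crosses the y-axis at y ∈ {0, 1}.
(c) Assembling these constraints gives the stated polynomial.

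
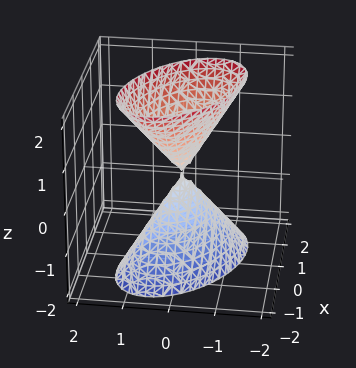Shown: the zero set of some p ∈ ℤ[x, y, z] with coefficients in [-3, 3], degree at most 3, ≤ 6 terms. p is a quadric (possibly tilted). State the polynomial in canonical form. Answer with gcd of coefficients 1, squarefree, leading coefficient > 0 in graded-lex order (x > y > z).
2*x^2 + 2*x*y + 3*y^2 - z^2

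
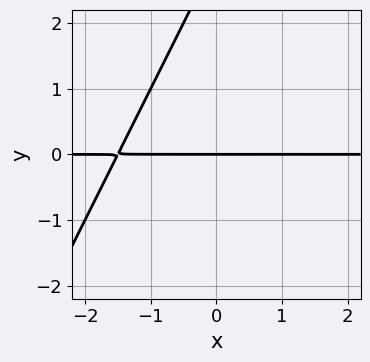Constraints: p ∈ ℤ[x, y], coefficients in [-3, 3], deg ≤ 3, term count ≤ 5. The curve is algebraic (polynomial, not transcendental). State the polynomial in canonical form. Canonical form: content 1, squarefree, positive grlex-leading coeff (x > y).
2*x*y - y^2 + 3*y

(a) The degree is 2 — the shape is more complex than any degree-1 curve.
(b) From the visible intercepts: the visible x-axis segment lies entirely on the curve; one y-axis crossing is at y = 0.
(c) Solving for integer coefficients yields p as stated.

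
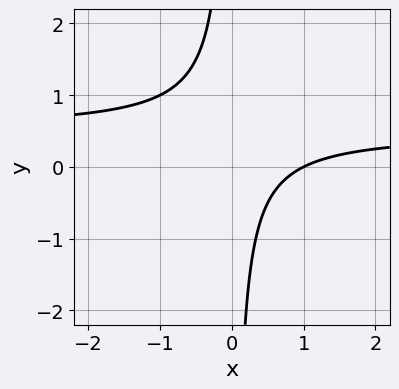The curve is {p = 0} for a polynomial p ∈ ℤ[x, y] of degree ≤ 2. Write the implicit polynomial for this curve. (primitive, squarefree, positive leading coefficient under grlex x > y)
The degree is 2 — a generic line meets the curve in up to 2 points.
Observable constraints: one x-axis crossing is at x = 1; no y-intercept at any integer in the box.
Assembling these constraints gives the stated polynomial.

2*x*y - x + 1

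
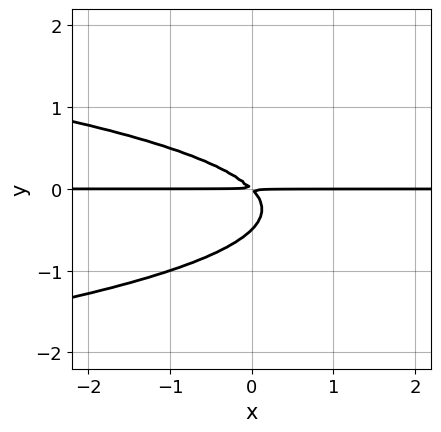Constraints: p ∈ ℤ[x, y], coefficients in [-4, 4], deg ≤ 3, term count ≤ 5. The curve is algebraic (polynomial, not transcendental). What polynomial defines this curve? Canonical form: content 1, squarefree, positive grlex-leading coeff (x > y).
2*y^3 + x*y + y^2

First, deg p = 3.
Then, checking where it meets the axes: the visible x-axis segment lies entirely on the curve.
Finally, assembling these constraints gives the stated polynomial.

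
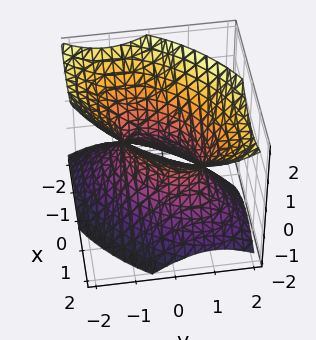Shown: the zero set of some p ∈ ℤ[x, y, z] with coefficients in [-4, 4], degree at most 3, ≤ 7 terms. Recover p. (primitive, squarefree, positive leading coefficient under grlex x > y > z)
The degree is 2 — the shape is more complex than any degree-1 surface.
From the axis intercepts and sections: it misses every integer gridline on the z-axis.
Assembling these constraints gives the stated polynomial.

3*x^2 - 3*x*y + 3*y^2 - 3*z^2 - 2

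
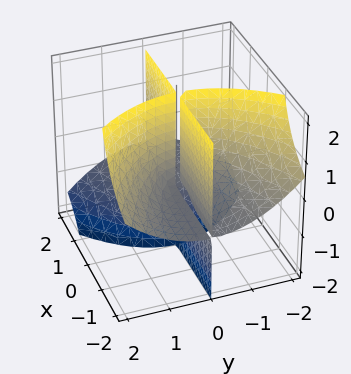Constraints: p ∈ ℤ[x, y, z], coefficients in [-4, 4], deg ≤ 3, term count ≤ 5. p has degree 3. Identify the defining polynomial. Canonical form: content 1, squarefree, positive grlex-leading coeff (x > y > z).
First, there are 3 components. They look like related sheets of one shape, so recover p as a whole.
Next, the degree is 3 — a generic line meets the surface in up to 3 points.
Next, checking where it meets the axes: it crosses the y-axis at the gridline y = 0; every point of the z-axis in the box is on the surface; every point of the x-axis in the box is on the surface.
Finally, together with the visible shape, these determine p as stated.

2*x*y*z + y^3 + x*y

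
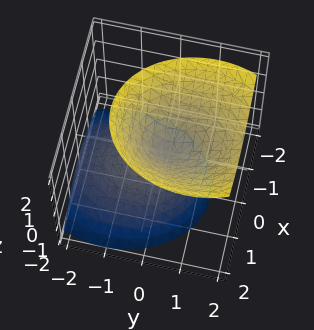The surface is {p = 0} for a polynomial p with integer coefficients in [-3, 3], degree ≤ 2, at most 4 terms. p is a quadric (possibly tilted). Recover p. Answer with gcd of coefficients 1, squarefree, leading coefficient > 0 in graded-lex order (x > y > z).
3*x^2 + 2*y^2 - 2*y*z - 2*z^2

1. I count 2 distinct pieces. They look like related sheets of one shape, so recover p as a whole.
2. Degree: the shape is more complex than any degree-1 surface, so deg p = 2.
3. Checking where it meets the axes: it crosses the z-axis at the gridline z = 0; one y-axis crossing is at y = 0.
4. Matching integer coefficients to the picture gives p.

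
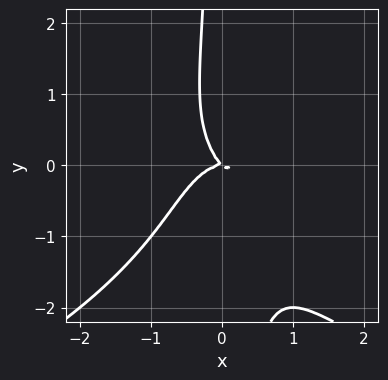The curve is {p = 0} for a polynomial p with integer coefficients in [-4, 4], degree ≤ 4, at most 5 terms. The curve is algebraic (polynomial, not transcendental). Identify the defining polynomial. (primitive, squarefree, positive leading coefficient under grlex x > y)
(a) The degree is 4 — the shape is more complex than any degree-3 curve.
(b) Reading off the gridlines: it crosses the y-axis at the gridline y = 0; it crosses the x-axis at the gridline x = 0.
(c) Solving for integer coefficients yields p as stated.

x*y^3 + 2*x^3 + x*y^2 + x*y + y^2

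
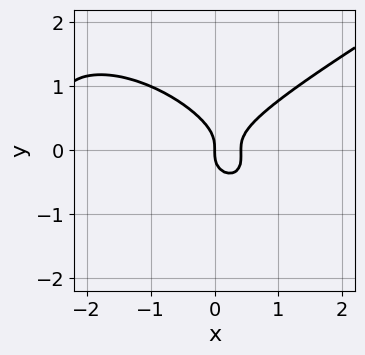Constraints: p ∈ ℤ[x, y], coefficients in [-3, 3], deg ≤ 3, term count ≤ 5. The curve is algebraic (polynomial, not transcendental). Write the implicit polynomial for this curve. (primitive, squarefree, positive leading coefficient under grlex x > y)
x^3 - x*y^2 - 3*y^3 + 2*x^2 - x

1. The degree is 3 — no degree-2 curve has this shape.
2. From the axis intercepts and sections: one x-axis crossing is at x = 0; it crosses the y-axis at the gridline y = 0.
3. The integer polynomial consistent with all of this is the stated p.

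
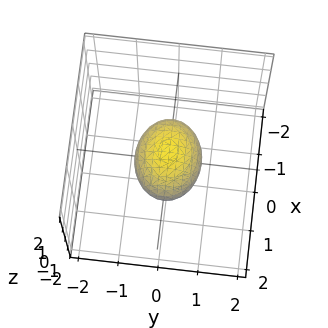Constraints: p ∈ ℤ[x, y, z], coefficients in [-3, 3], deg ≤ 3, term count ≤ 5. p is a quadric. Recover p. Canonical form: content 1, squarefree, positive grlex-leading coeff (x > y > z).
2*x^2 + 3*y^2 + 3*z^2 - 2

1. deg p = 2. A closed, bounded, convex surface; a quadric.
2. Symmetries: it's symmetric under z → −z, forcing even powers of z; mirror symmetry x ↦ −x ⇒ only even powers of x; mirror symmetry y ↦ −y ⇒ only even powers of y.
3. From the visible intercepts: the x-axis gridline crossings are at x ∈ {-1, 1}.
4. Matching integer coefficients to the picture gives p.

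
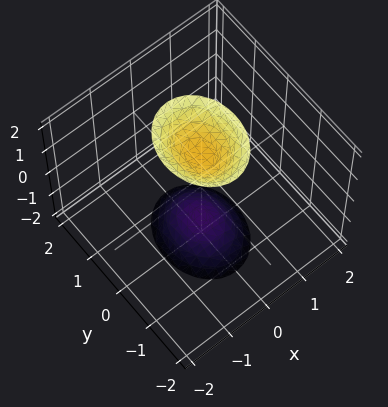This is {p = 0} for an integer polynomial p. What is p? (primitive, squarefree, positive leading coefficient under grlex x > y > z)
3*x^2 + 2*y^2 - z^2 + 2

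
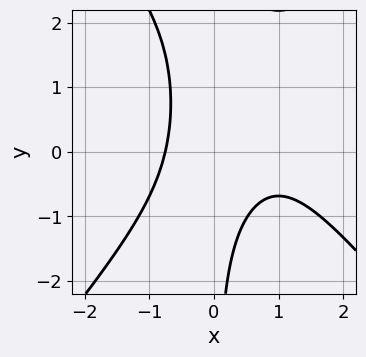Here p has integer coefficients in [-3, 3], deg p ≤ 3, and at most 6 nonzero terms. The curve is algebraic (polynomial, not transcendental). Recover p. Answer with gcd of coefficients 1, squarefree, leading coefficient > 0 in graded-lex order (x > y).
3*x^3 - 2*x*y^2 - 3*x^2 + 3*x*y + 3

The degree is 3 — no degree-2 curve has this shape.
Checking where it meets the axes: no y-intercept at any integer in the box.
Together with the visible shape, these determine p as stated.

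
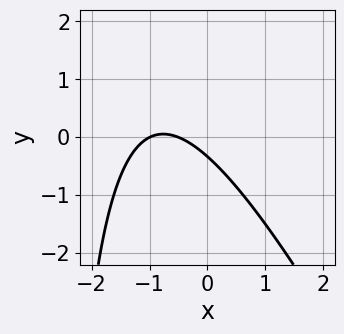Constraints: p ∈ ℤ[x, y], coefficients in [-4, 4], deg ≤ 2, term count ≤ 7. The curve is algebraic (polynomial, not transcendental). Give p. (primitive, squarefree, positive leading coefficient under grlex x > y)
The degree is 2 — a generic line meets the curve in up to 2 points.
Observable constraints: one x-axis crossing is at x = -1.
Assembling these constraints gives the stated polynomial.

2*x^2 + x*y + 3*x + 3*y + 1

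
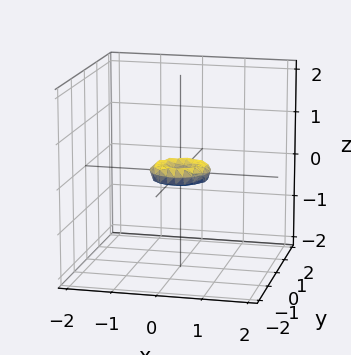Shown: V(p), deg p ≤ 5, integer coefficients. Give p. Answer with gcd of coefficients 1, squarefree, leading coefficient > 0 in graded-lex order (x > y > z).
2*x^4 + 4*x^2*y^2 + 2*y^4 - x^2 - y^2 + 3*z^2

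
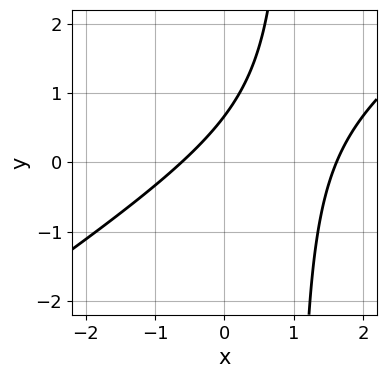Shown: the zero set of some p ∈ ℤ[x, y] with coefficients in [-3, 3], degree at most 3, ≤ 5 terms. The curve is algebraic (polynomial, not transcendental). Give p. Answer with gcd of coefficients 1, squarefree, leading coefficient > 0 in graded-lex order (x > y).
deg p = 2.
Putting this together gives p.

2*x^2 - 3*x*y - 2*x + 3*y - 2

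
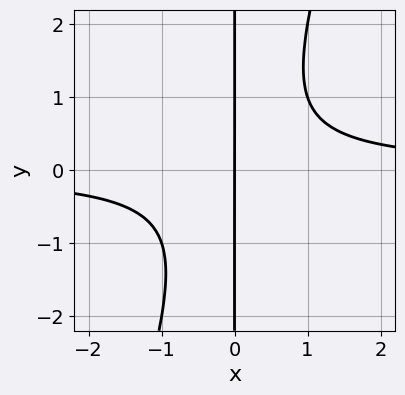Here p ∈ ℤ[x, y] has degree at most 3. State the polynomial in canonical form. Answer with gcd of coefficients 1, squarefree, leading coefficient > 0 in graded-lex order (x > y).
3*x^2*y - x*y^2 - 2*x

Degree: the shape is more complex than any degree-2 curve, so deg p = 3.
Observable constraints: every point of the y-axis in the box is on the curve; it meets the x-axis at x = 0 (among the integer gridlines).
Together with the visible shape, these determine p as stated.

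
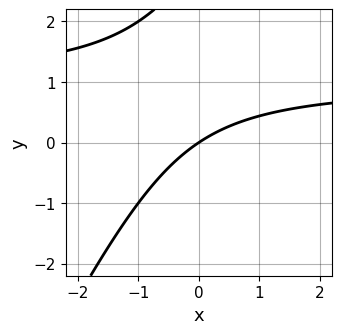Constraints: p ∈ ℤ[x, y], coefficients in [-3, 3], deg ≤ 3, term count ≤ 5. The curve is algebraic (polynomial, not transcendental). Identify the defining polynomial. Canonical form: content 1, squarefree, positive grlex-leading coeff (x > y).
The degree is 2 — no degree-1 curve has this shape.
From the visible intercepts: it meets the y-axis at y = 0 (among the integer gridlines); one x-axis crossing is at x = 0.
Solving for integer coefficients yields p as stated.

2*x*y - y^2 - 2*x + 3*y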